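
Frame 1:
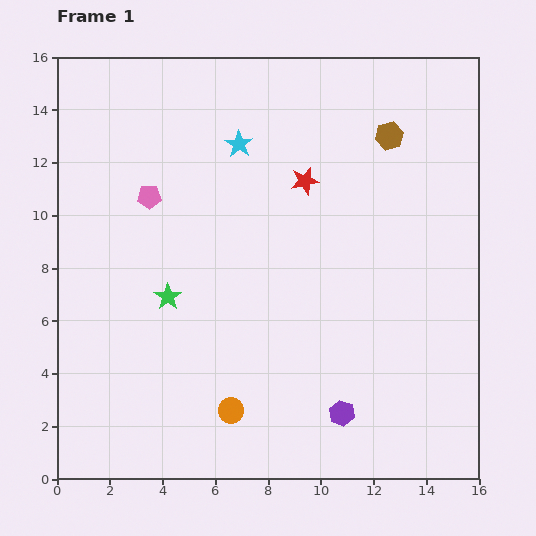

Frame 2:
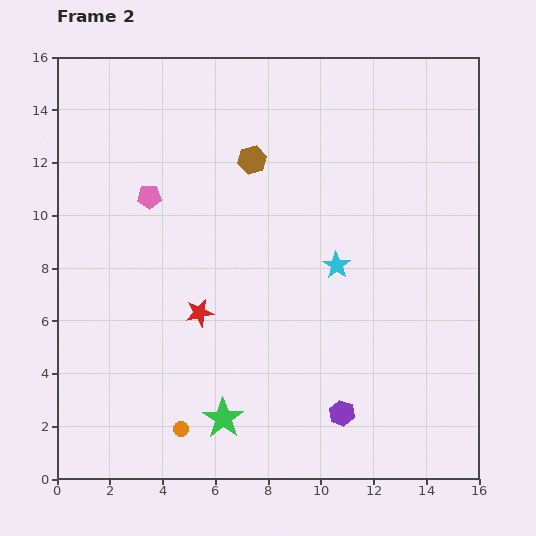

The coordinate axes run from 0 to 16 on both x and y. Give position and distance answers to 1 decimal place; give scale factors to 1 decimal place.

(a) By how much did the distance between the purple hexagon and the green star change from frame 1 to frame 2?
-3.4

Distance in frame 1: 7.9. Distance in frame 2: 4.5.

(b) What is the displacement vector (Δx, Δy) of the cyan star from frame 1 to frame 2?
(3.7, -4.6)

The cyan star was at (6.9, 12.7) in frame 1 and (10.6, 8.1) in frame 2.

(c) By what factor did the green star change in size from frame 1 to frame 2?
1.5×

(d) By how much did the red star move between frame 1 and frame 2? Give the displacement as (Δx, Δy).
(-4.0, -5.0)

The red star was at (9.4, 11.3) in frame 1 and (5.4, 6.3) in frame 2.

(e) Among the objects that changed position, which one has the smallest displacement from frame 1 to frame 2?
the orange circle

(moved 2.0)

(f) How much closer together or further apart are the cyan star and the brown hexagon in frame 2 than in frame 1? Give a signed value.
-0.6

Distance in frame 1: 5.7. Distance in frame 2: 5.1.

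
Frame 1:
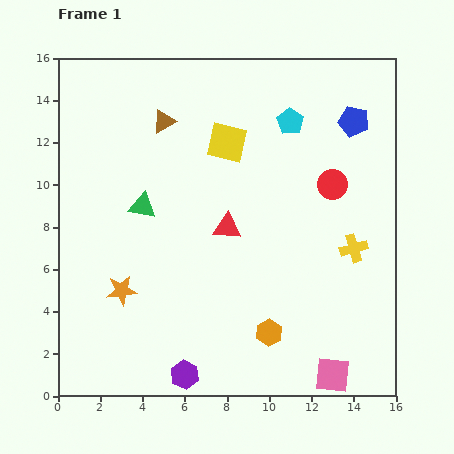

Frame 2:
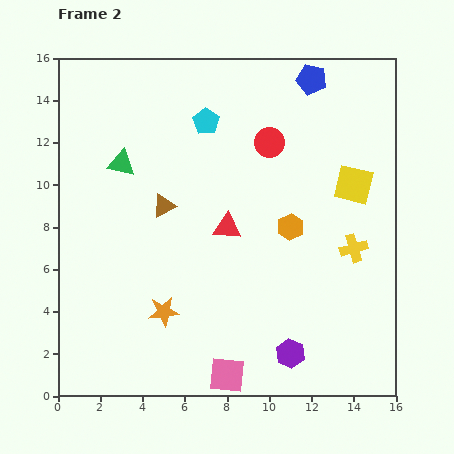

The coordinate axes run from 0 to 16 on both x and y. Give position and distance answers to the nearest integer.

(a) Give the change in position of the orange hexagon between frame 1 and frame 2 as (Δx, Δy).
(1, 5)

The orange hexagon was at (10, 3) in frame 1 and (11, 8) in frame 2.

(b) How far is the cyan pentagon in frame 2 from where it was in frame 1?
4

The cyan pentagon moved from (11, 13) to (7, 13), a distance of √(4² + 0²) ≈ 4.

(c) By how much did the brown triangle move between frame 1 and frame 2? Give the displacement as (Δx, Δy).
(0, -4)

The brown triangle was at (5, 13) in frame 1 and (5, 9) in frame 2.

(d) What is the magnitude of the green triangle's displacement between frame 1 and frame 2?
2

The green triangle moved from (4, 9) to (3, 11), a distance of √(1² + 2²) ≈ 2.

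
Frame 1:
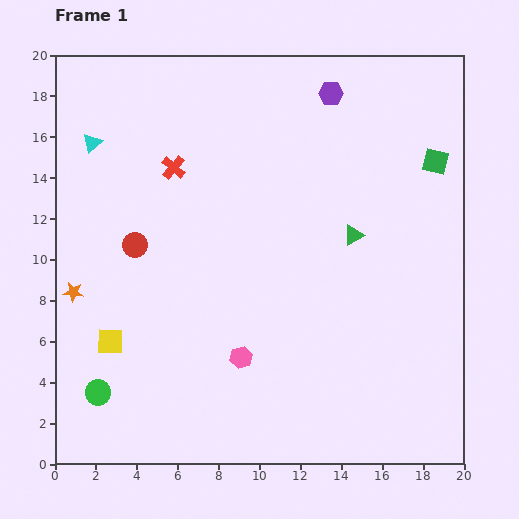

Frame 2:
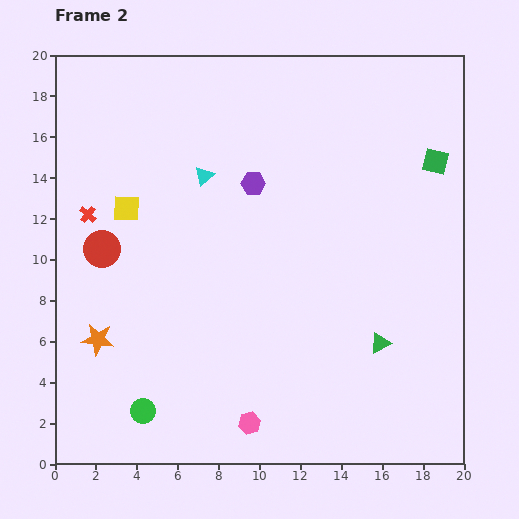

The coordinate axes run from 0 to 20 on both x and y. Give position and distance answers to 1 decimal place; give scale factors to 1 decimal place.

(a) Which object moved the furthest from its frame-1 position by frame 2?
the yellow square

(moved 6.5; next 5.8)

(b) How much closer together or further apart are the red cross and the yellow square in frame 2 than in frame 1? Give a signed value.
-7.1

Distance in frame 1: 9.0. Distance in frame 2: 1.9.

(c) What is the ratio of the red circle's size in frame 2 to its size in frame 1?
1.5×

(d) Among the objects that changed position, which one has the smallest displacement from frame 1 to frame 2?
the red circle

(moved 1.6)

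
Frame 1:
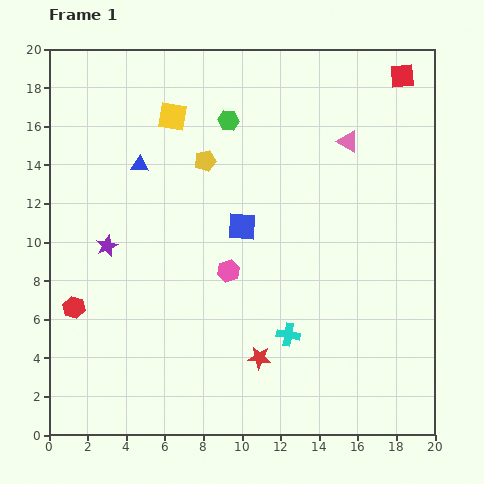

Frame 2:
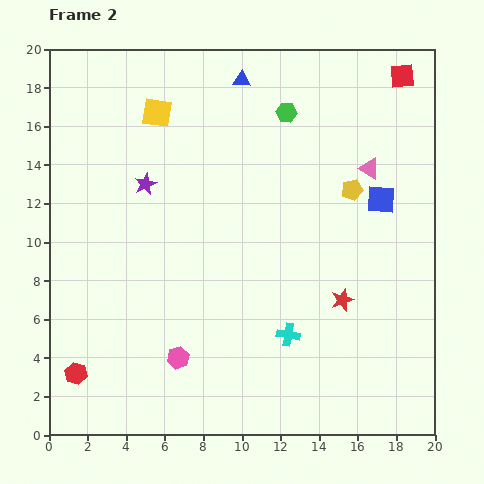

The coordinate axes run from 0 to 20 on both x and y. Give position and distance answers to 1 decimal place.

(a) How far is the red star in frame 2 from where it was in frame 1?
5.2

The red star moved from (10.9, 4.0) to (15.2, 7.0), a distance of √(4.3² + 3.0²) ≈ 5.2.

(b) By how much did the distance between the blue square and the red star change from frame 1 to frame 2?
-1.3

Distance in frame 1: 6.9. Distance in frame 2: 5.6.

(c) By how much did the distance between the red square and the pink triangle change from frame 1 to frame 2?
+0.7

Distance in frame 1: 4.4. Distance in frame 2: 5.1.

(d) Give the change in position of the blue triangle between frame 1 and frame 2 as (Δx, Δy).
(5.3, 4.4)

The blue triangle was at (4.7, 14.0) in frame 1 and (10.0, 18.4) in frame 2.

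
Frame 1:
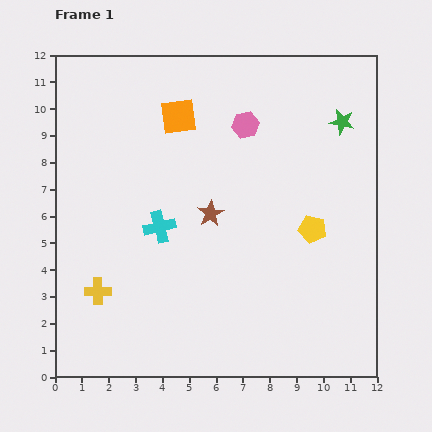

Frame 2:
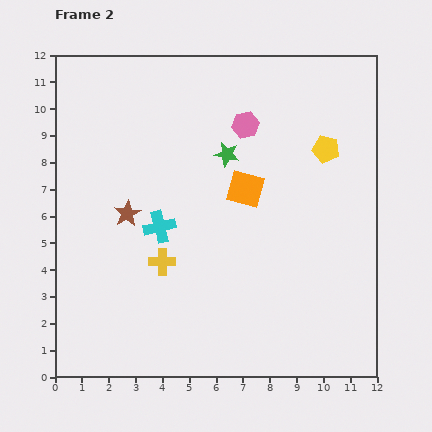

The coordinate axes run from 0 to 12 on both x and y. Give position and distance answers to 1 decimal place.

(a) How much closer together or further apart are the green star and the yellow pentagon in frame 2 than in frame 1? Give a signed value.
-0.4

Distance in frame 1: 4.1. Distance in frame 2: 3.7.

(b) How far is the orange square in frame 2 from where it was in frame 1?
3.7

The orange square moved from (4.6, 9.7) to (7.1, 7.0), a distance of √(2.5² + 2.7²) ≈ 3.7.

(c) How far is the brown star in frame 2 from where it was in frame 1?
3.1

The brown star moved from (5.8, 6.1) to (2.7, 6.1), a distance of √(3.1² + 0.0²) ≈ 3.1.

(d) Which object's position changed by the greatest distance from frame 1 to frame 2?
the green star

(moved 4.5; next 3.7)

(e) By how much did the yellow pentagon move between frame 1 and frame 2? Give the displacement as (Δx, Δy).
(0.5, 3.0)

The yellow pentagon was at (9.6, 5.5) in frame 1 and (10.1, 8.5) in frame 2.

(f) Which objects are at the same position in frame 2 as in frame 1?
the cyan cross, the pink hexagon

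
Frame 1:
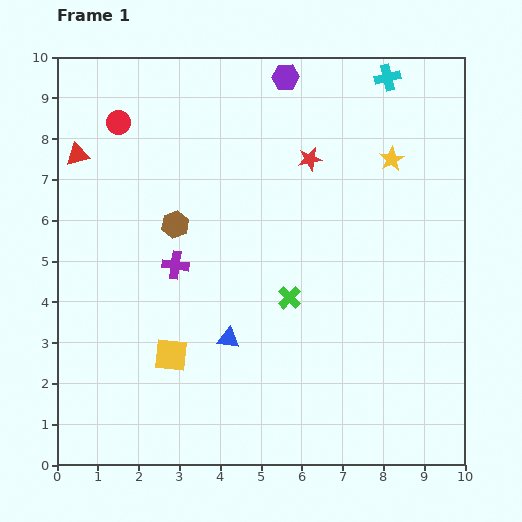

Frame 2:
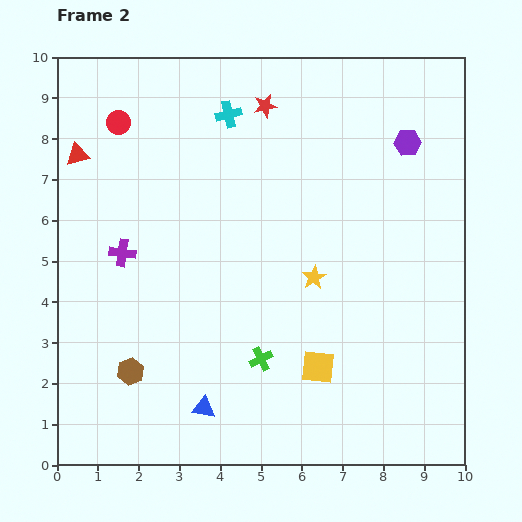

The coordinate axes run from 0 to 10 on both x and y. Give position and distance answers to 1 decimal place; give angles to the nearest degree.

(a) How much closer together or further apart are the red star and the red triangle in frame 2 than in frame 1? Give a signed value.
-0.9

Distance in frame 1: 5.7. Distance in frame 2: 4.8.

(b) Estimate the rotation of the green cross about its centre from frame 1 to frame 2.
19° clockwise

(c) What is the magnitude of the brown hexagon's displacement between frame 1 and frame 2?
3.8

The brown hexagon moved from (2.9, 5.9) to (1.8, 2.3), a distance of √(1.1² + 3.6²) ≈ 3.8.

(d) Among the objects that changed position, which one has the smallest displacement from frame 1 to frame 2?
the purple cross

(moved 1.3)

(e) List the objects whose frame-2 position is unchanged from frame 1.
the red triangle, the red circle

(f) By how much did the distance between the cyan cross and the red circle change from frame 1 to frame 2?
-4.0

Distance in frame 1: 6.7. Distance in frame 2: 2.7.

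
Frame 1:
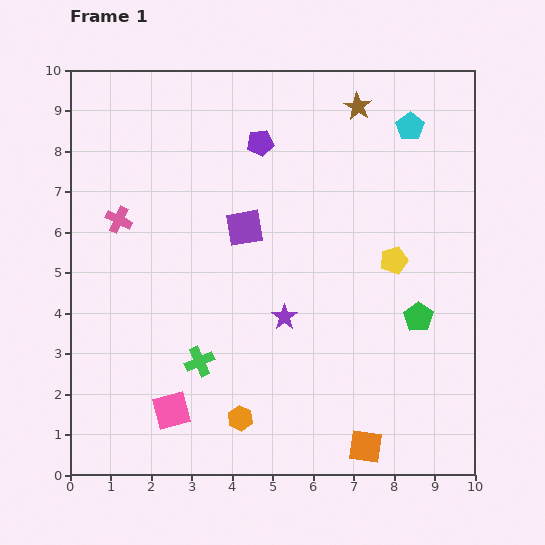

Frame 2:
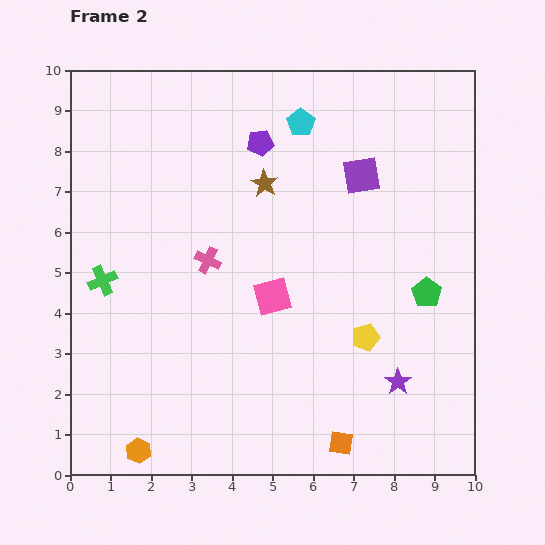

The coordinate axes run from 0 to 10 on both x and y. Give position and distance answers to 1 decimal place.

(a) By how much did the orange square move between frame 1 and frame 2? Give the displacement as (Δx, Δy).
(-0.6, 0.1)

The orange square was at (7.3, 0.7) in frame 1 and (6.7, 0.8) in frame 2.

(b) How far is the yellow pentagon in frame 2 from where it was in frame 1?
2.0

The yellow pentagon moved from (8.0, 5.3) to (7.3, 3.4), a distance of √(0.7² + 1.9²) ≈ 2.0.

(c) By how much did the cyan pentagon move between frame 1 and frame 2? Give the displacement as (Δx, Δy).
(-2.7, 0.1)

The cyan pentagon was at (8.4, 8.6) in frame 1 and (5.7, 8.7) in frame 2.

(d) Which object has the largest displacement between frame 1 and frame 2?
the pink square

(moved 3.8; next 3.2)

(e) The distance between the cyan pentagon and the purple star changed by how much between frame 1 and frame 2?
+1.2

Distance in frame 1: 5.6. Distance in frame 2: 6.8.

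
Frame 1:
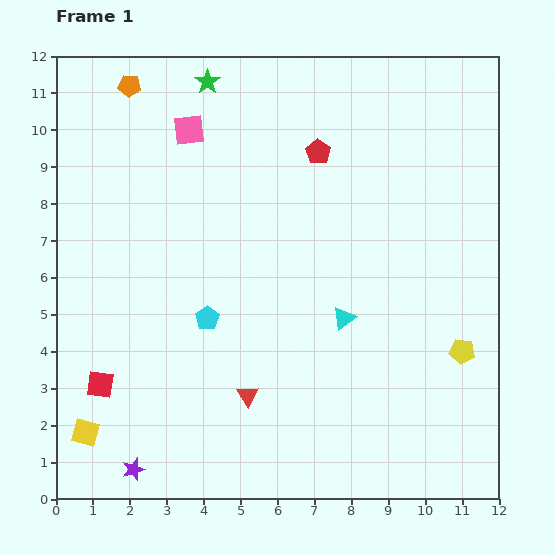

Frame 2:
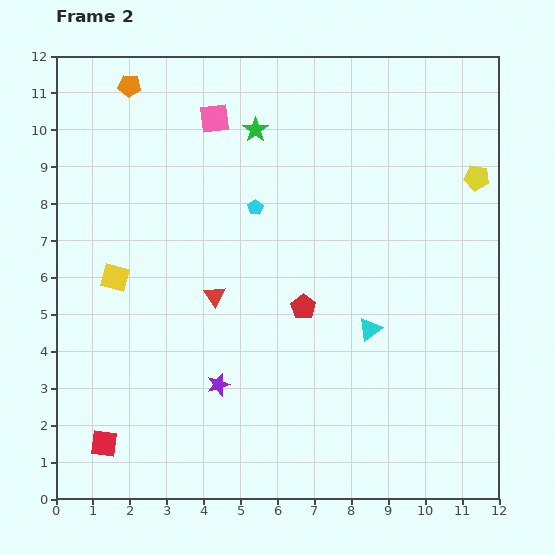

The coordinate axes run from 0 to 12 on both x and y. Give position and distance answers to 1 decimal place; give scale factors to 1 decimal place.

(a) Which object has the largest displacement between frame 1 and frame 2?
the yellow pentagon

(moved 4.7; next 4.3)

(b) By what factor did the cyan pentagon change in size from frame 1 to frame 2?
0.6×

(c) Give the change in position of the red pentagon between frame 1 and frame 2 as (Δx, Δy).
(-0.4, -4.2)

The red pentagon was at (7.1, 9.4) in frame 1 and (6.7, 5.2) in frame 2.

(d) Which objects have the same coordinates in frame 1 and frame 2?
the orange pentagon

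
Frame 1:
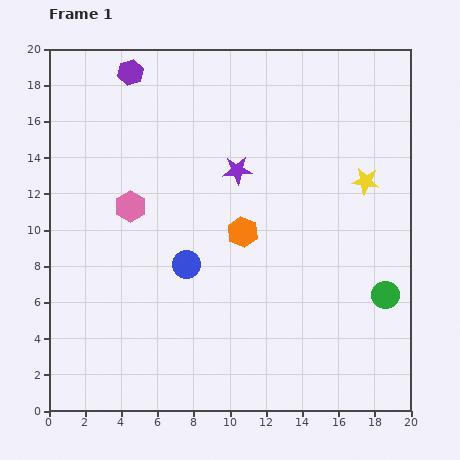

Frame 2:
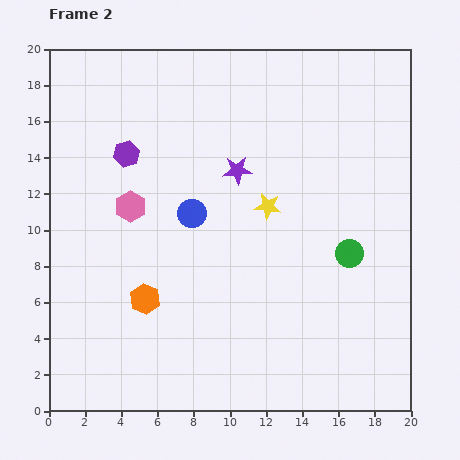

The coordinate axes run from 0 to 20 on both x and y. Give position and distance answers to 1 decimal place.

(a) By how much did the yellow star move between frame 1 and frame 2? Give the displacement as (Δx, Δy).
(-5.4, -1.4)

The yellow star was at (17.5, 12.7) in frame 1 and (12.1, 11.3) in frame 2.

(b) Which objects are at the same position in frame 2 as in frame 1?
the purple star, the pink hexagon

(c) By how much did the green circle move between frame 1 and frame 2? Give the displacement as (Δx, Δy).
(-2.0, 2.3)

The green circle was at (18.6, 6.4) in frame 1 and (16.6, 8.7) in frame 2.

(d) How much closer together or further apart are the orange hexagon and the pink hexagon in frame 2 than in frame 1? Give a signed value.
-1.2

Distance in frame 1: 6.4. Distance in frame 2: 5.2.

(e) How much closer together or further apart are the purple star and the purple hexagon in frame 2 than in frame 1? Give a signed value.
-1.8

Distance in frame 1: 8.0. Distance in frame 2: 6.2.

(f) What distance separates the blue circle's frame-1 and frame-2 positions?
2.8

The blue circle moved from (7.6, 8.1) to (7.9, 10.9), a distance of √(0.3² + 2.8²) ≈ 2.8.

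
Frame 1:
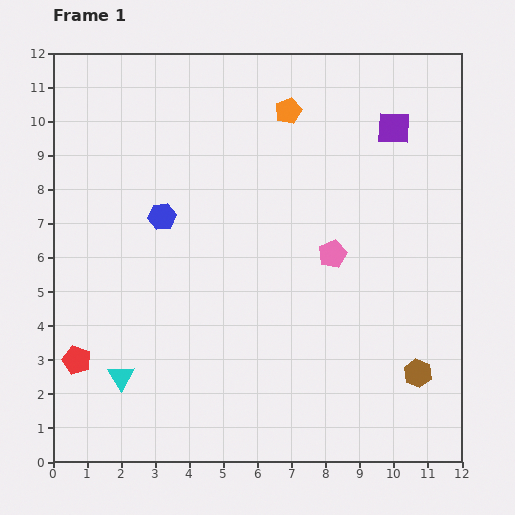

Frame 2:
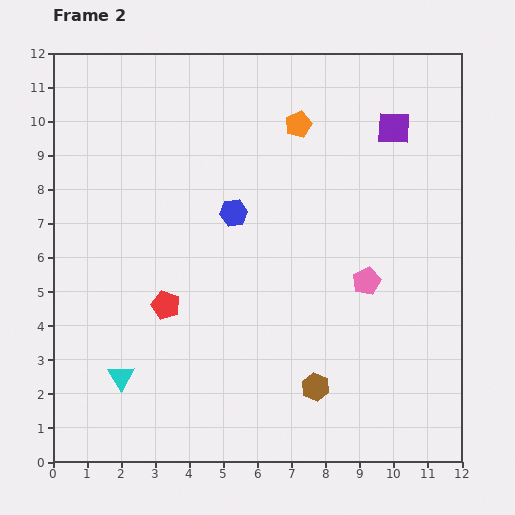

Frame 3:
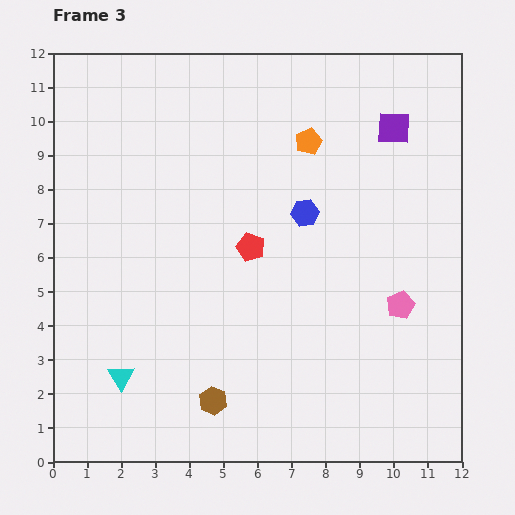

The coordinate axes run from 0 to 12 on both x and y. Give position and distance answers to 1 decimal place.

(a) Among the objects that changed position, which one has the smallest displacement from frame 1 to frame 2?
the orange pentagon

(moved 0.5)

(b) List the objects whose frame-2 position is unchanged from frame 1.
the purple square, the cyan triangle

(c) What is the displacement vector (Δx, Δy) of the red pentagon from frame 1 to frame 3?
(5.1, 3.3)

The red pentagon was at (0.7, 3.0) in frame 1 and (5.8, 6.3) in frame 3.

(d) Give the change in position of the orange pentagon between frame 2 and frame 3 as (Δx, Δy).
(0.3, -0.5)

The orange pentagon was at (7.2, 9.9) in frame 2 and (7.5, 9.4) in frame 3.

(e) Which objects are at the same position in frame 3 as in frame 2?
the purple square, the cyan triangle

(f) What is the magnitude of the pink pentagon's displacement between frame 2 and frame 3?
1.2

The pink pentagon moved from (9.2, 5.3) to (10.2, 4.6), a distance of √(1.0² + 0.7²) ≈ 1.2.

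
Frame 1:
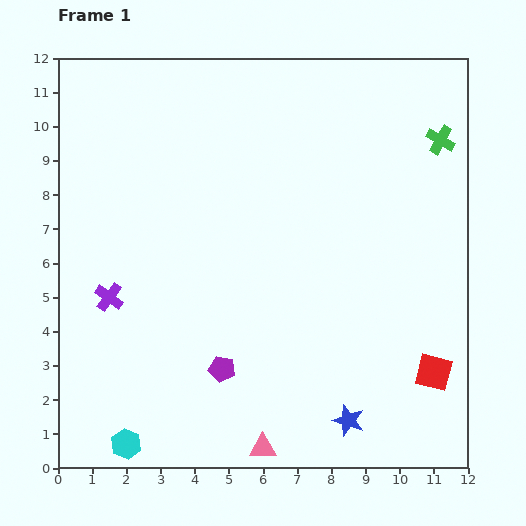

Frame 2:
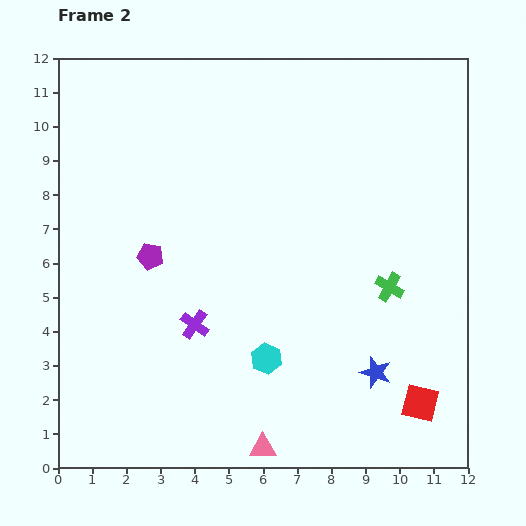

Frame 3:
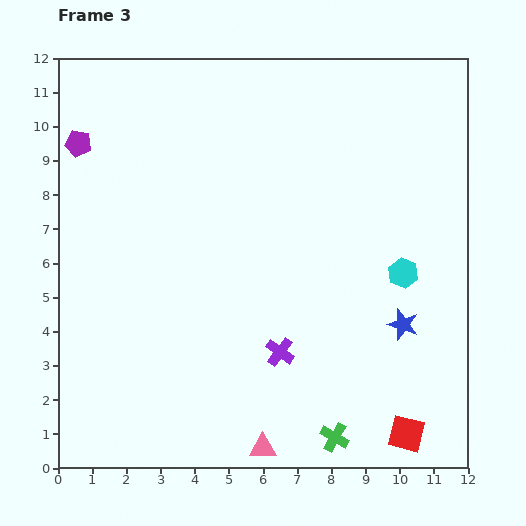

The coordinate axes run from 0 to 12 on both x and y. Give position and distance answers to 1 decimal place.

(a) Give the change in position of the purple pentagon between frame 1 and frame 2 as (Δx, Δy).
(-2.1, 3.3)

The purple pentagon was at (4.8, 2.9) in frame 1 and (2.7, 6.2) in frame 2.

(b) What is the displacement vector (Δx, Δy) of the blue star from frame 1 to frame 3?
(1.6, 2.8)

The blue star was at (8.5, 1.4) in frame 1 and (10.1, 4.2) in frame 3.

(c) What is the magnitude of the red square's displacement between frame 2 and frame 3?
1.0

The red square moved from (10.6, 1.9) to (10.2, 1.0), a distance of √(0.4² + 0.9²) ≈ 1.0.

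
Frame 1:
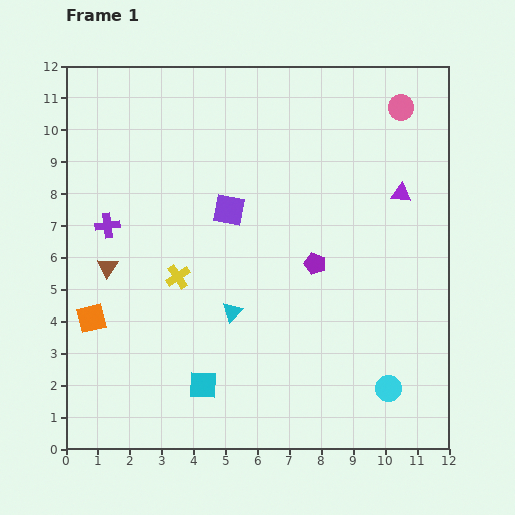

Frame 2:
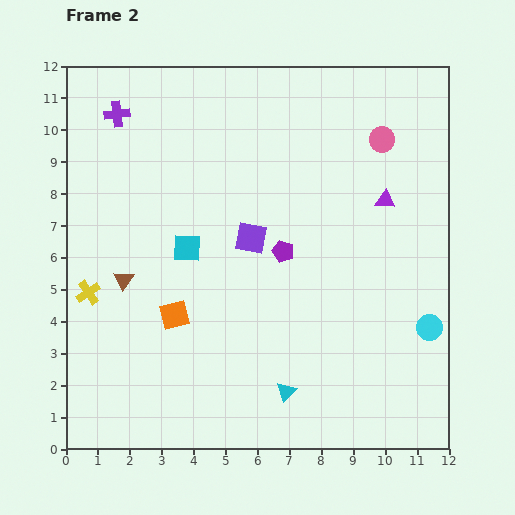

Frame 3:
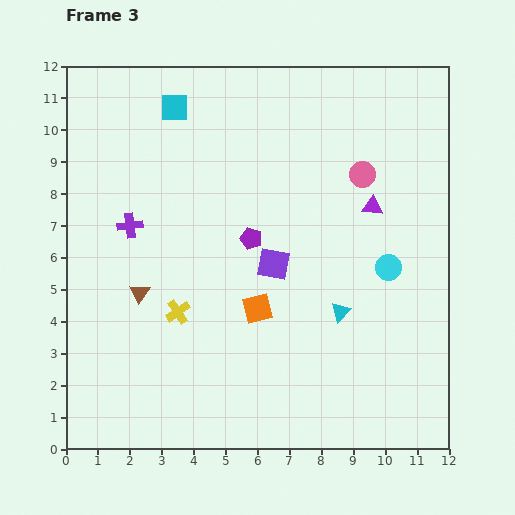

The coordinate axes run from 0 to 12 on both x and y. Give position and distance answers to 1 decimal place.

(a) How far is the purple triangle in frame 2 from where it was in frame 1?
0.5

The purple triangle moved from (10.5, 8.0) to (10.0, 7.8), a distance of √(0.5² + 0.2²) ≈ 0.5.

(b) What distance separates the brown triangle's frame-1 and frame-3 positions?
1.3

The brown triangle moved from (1.3, 5.7) to (2.3, 4.9), a distance of √(1.0² + 0.8²) ≈ 1.3.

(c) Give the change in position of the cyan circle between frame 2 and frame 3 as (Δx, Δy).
(-1.3, 1.9)

The cyan circle was at (11.4, 3.8) in frame 2 and (10.1, 5.7) in frame 3.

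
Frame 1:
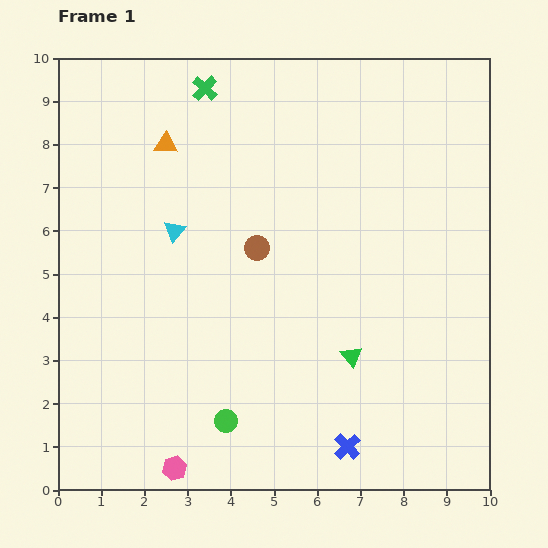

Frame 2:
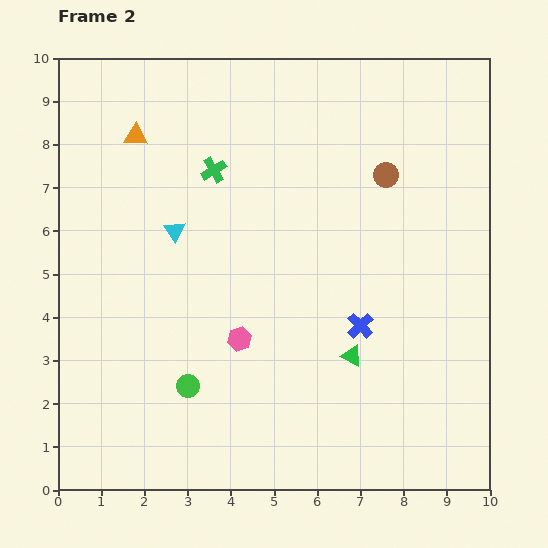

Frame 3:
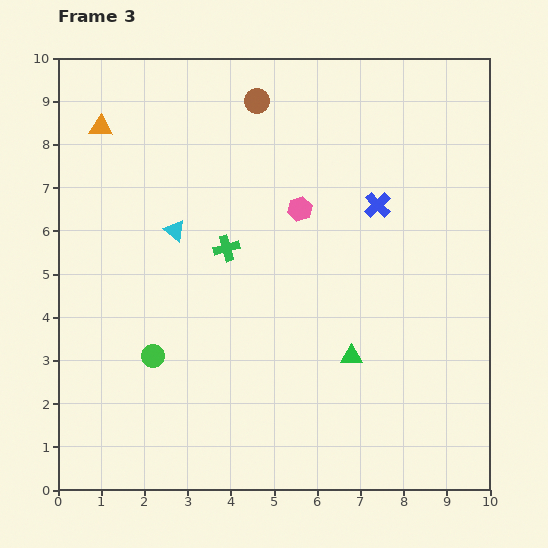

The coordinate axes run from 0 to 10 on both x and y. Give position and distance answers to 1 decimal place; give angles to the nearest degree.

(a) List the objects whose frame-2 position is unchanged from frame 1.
the cyan triangle, the green triangle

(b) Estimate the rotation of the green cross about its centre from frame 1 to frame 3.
32° clockwise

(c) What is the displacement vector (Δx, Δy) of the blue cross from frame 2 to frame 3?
(0.4, 2.8)

The blue cross was at (7.0, 3.8) in frame 2 and (7.4, 6.6) in frame 3.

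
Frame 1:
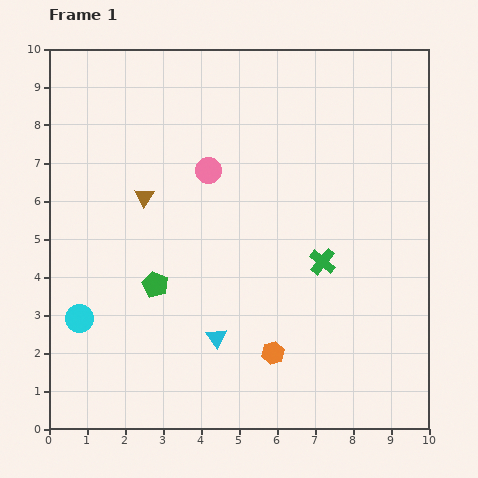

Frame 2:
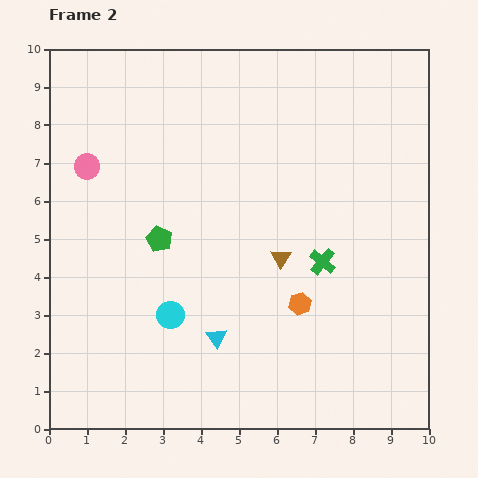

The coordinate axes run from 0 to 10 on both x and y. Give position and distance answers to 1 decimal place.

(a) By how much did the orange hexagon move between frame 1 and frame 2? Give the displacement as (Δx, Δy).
(0.7, 1.3)

The orange hexagon was at (5.9, 2.0) in frame 1 and (6.6, 3.3) in frame 2.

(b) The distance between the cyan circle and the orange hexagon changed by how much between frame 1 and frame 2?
-1.8

Distance in frame 1: 5.2. Distance in frame 2: 3.4.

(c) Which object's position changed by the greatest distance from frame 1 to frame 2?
the brown triangle

(moved 3.9; next 3.2)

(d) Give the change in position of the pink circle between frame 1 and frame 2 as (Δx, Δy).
(-3.2, 0.1)

The pink circle was at (4.2, 6.8) in frame 1 and (1.0, 6.9) in frame 2.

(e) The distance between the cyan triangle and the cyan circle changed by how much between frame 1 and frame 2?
-2.3

Distance in frame 1: 3.6. Distance in frame 2: 1.3.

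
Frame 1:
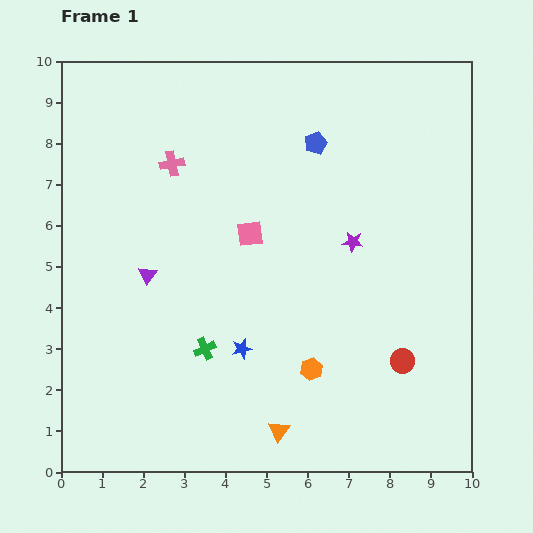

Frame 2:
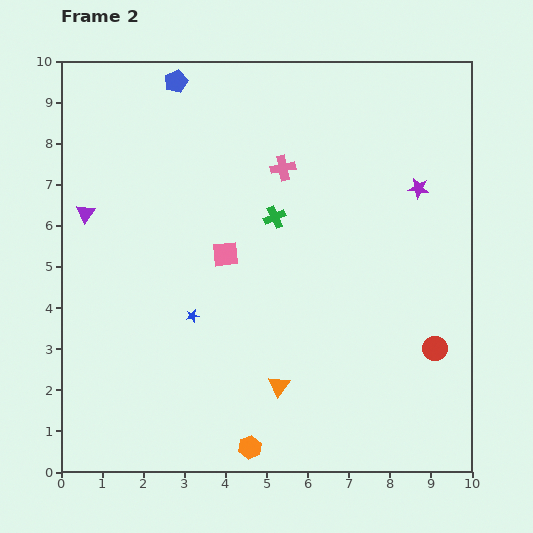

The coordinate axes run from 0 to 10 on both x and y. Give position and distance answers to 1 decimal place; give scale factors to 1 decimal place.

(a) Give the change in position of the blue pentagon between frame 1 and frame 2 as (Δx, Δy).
(-3.4, 1.5)

The blue pentagon was at (6.2, 8.0) in frame 1 and (2.8, 9.5) in frame 2.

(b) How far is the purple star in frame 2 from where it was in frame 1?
2.1

The purple star moved from (7.1, 5.6) to (8.7, 6.9), a distance of √(1.6² + 1.3²) ≈ 2.1.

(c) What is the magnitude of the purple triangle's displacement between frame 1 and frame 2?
2.1

The purple triangle moved from (2.1, 4.8) to (0.6, 6.3), a distance of √(1.5² + 1.5²) ≈ 2.1.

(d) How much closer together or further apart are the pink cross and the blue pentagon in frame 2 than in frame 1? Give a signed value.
-0.2

Distance in frame 1: 3.5. Distance in frame 2: 3.3.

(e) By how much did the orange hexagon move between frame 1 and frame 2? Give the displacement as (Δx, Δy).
(-1.5, -1.9)

The orange hexagon was at (6.1, 2.5) in frame 1 and (4.6, 0.6) in frame 2.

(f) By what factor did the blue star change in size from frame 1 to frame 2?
0.6×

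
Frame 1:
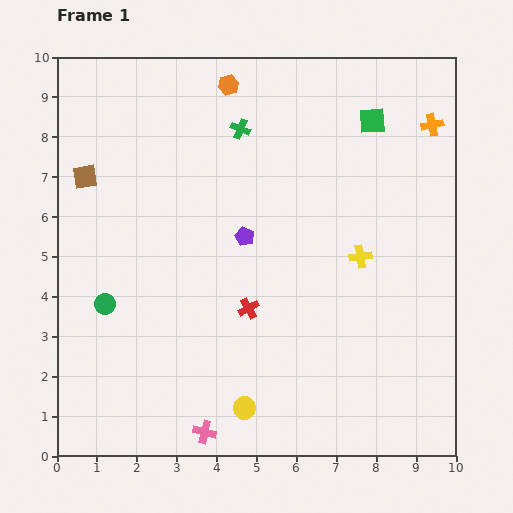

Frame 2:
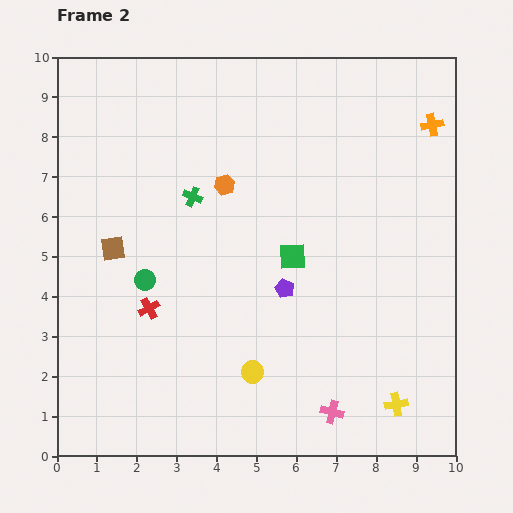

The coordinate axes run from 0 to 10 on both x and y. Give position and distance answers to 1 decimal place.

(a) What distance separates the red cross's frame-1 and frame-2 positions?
2.5

The red cross moved from (4.8, 3.7) to (2.3, 3.7), a distance of √(2.5² + 0.0²) ≈ 2.5.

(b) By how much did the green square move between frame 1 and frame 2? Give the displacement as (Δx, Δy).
(-2.0, -3.4)

The green square was at (7.9, 8.4) in frame 1 and (5.9, 5.0) in frame 2.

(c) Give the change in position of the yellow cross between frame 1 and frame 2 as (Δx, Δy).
(0.9, -3.7)

The yellow cross was at (7.6, 5.0) in frame 1 and (8.5, 1.3) in frame 2.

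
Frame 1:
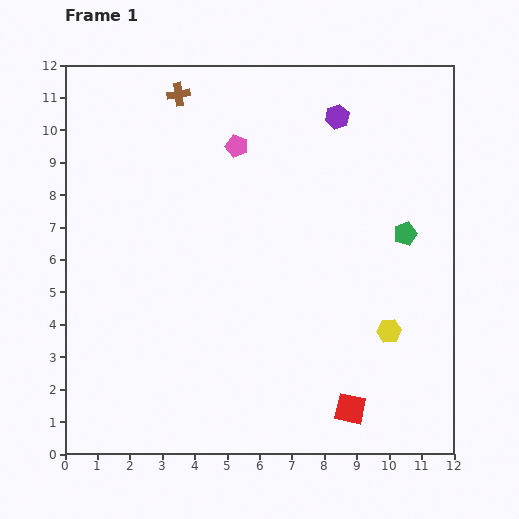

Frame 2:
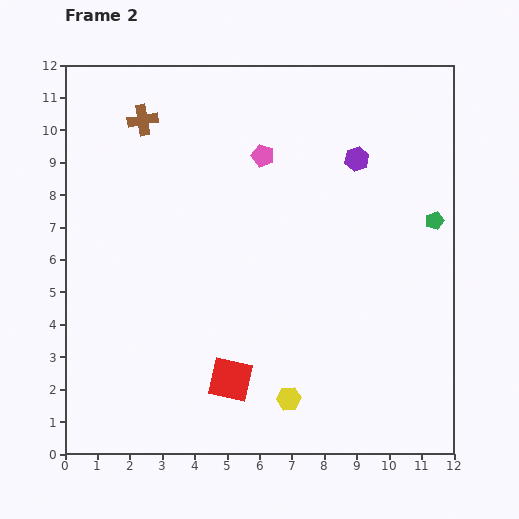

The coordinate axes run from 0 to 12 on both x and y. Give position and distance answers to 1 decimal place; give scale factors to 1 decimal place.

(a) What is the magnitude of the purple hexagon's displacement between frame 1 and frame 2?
1.4

The purple hexagon moved from (8.4, 10.4) to (9.0, 9.1), a distance of √(0.6² + 1.3²) ≈ 1.4.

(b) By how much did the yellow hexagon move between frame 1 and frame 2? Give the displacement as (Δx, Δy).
(-3.1, -2.1)

The yellow hexagon was at (10.0, 3.8) in frame 1 and (6.9, 1.7) in frame 2.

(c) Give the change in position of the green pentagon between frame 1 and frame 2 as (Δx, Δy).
(0.9, 0.4)

The green pentagon was at (10.5, 6.8) in frame 1 and (11.4, 7.2) in frame 2.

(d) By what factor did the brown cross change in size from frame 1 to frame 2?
1.3×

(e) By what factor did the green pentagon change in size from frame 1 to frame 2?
0.8×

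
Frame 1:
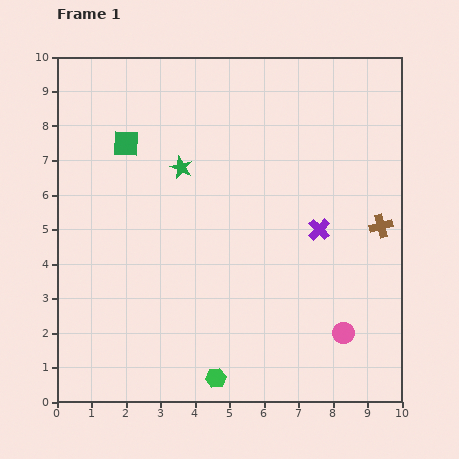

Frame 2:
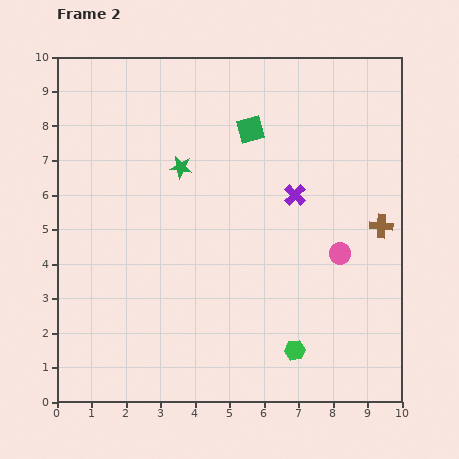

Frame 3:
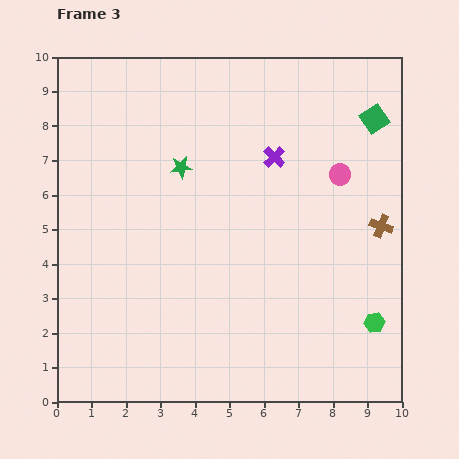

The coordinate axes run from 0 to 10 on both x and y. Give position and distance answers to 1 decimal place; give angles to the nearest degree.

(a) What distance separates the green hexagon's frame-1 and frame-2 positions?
2.4

The green hexagon moved from (4.6, 0.7) to (6.9, 1.5), a distance of √(2.3² + 0.8²) ≈ 2.4.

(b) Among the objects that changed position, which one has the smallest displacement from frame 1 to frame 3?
the purple cross

(moved 2.5)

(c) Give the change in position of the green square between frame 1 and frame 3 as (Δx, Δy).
(7.2, 0.7)

The green square was at (2.0, 7.5) in frame 1 and (9.2, 8.2) in frame 3.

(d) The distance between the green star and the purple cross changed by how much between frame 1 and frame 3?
-1.7

Distance in frame 1: 4.4. Distance in frame 3: 2.7.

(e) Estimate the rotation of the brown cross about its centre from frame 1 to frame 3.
35° clockwise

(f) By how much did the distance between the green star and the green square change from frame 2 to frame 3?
+3.5

Distance in frame 2: 2.3. Distance in frame 3: 5.8.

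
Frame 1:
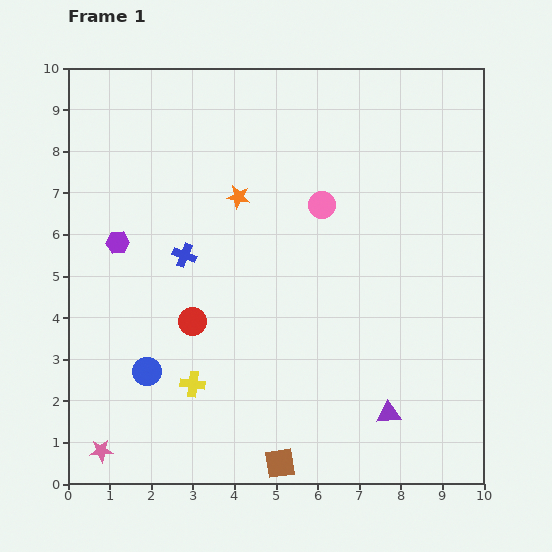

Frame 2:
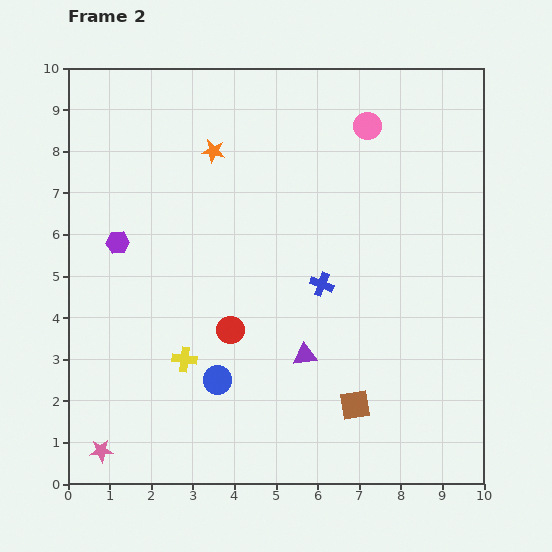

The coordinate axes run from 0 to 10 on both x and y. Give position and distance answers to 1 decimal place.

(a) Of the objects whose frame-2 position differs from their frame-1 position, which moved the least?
the yellow cross

(moved 0.6)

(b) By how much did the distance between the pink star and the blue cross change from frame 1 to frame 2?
+1.5

Distance in frame 1: 5.1. Distance in frame 2: 6.6.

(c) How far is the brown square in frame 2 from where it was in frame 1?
2.3

The brown square moved from (5.1, 0.5) to (6.9, 1.9), a distance of √(1.8² + 1.4²) ≈ 2.3.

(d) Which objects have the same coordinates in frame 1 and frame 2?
the pink star, the purple hexagon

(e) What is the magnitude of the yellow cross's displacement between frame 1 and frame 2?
0.6

The yellow cross moved from (3.0, 2.4) to (2.8, 3.0), a distance of √(0.2² + 0.6²) ≈ 0.6.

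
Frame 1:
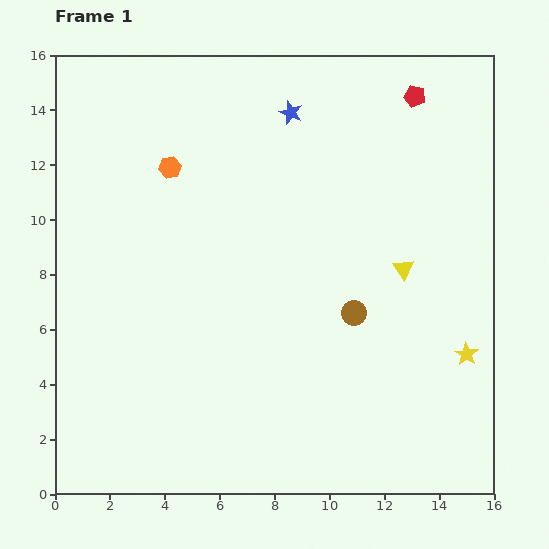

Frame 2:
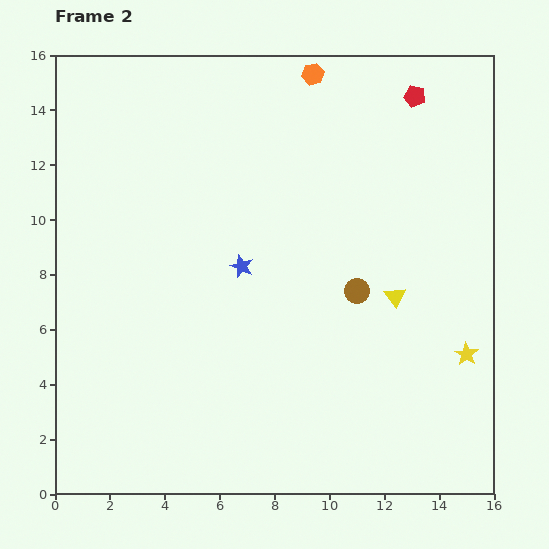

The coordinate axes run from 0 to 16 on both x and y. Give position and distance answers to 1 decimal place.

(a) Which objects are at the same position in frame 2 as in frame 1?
the red pentagon, the yellow star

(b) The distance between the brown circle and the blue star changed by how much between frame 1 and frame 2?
-3.4

Distance in frame 1: 7.7. Distance in frame 2: 4.3.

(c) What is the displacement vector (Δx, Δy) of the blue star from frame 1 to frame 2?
(-1.8, -5.6)

The blue star was at (8.6, 13.9) in frame 1 and (6.8, 8.3) in frame 2.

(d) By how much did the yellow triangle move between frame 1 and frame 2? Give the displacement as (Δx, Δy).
(-0.3, -1.0)

The yellow triangle was at (12.7, 8.2) in frame 1 and (12.4, 7.2) in frame 2.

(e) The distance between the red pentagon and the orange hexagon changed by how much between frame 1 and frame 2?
-5.5

Distance in frame 1: 9.3. Distance in frame 2: 3.8.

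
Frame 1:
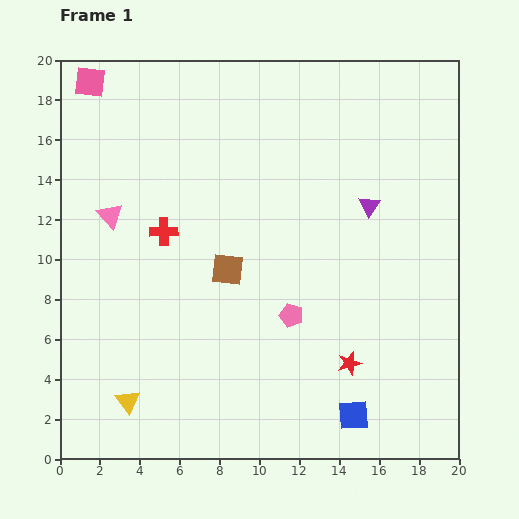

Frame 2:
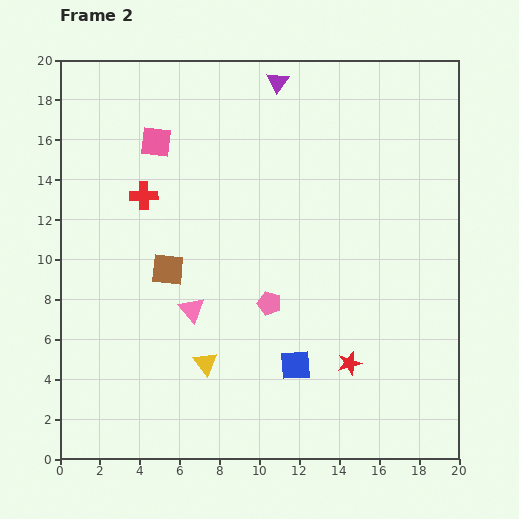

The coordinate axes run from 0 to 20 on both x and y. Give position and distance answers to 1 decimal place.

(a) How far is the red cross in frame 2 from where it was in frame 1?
2.1

The red cross moved from (5.2, 11.4) to (4.2, 13.2), a distance of √(1.0² + 1.8²) ≈ 2.1.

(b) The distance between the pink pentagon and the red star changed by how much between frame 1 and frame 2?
+1.2

Distance in frame 1: 3.8. Distance in frame 2: 5.0.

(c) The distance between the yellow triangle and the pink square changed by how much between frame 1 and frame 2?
-4.7

Distance in frame 1: 16.1. Distance in frame 2: 11.4.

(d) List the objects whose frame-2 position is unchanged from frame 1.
the red star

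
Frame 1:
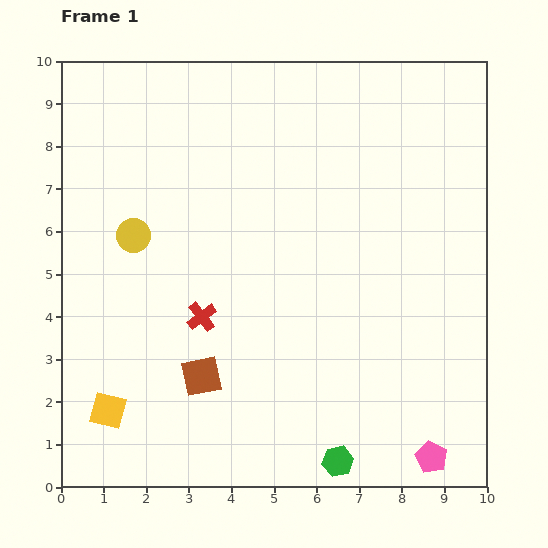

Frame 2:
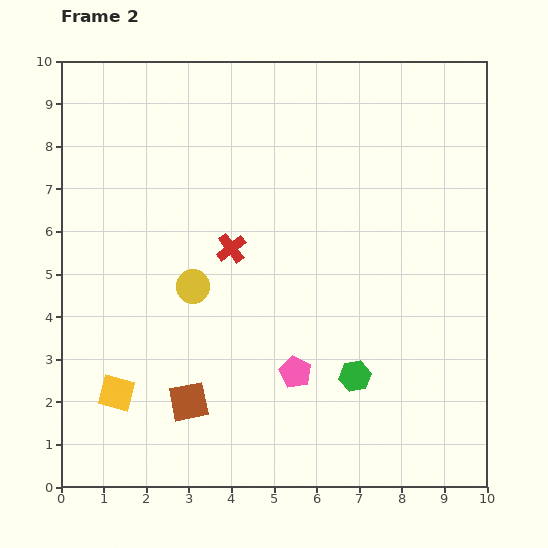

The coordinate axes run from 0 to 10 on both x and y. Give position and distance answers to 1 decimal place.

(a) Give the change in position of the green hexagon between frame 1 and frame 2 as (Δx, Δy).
(0.4, 2.0)

The green hexagon was at (6.5, 0.6) in frame 1 and (6.9, 2.6) in frame 2.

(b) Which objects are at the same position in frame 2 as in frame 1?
none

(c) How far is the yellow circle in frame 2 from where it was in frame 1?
1.8

The yellow circle moved from (1.7, 5.9) to (3.1, 4.7), a distance of √(1.4² + 1.2²) ≈ 1.8.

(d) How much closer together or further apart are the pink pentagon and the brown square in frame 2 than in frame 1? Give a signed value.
-3.1

Distance in frame 1: 5.7. Distance in frame 2: 2.6.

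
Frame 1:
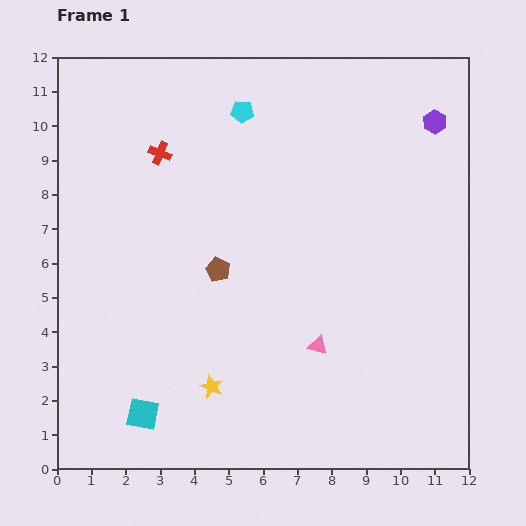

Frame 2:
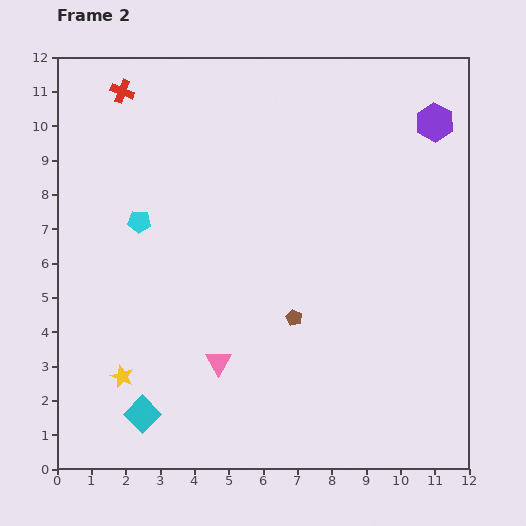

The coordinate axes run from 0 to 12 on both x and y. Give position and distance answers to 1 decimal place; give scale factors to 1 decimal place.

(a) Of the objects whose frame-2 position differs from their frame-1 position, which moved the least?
the red cross

(moved 2.1)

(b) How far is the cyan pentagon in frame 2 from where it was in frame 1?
4.4

The cyan pentagon moved from (5.4, 10.4) to (2.4, 7.2), a distance of √(3.0² + 3.2²) ≈ 4.4.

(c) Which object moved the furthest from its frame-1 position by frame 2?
the cyan pentagon

(moved 4.4; next 2.9)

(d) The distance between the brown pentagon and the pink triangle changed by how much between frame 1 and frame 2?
-1.0

Distance in frame 1: 3.6. Distance in frame 2: 2.6.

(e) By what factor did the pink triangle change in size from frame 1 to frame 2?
1.3×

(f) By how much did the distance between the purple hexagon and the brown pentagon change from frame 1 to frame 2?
-0.6

Distance in frame 1: 7.6. Distance in frame 2: 7.0.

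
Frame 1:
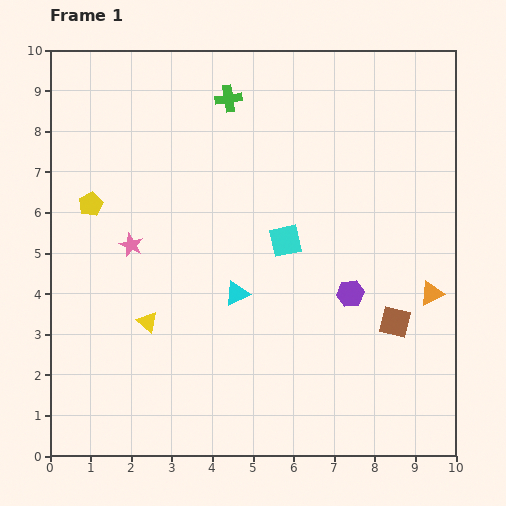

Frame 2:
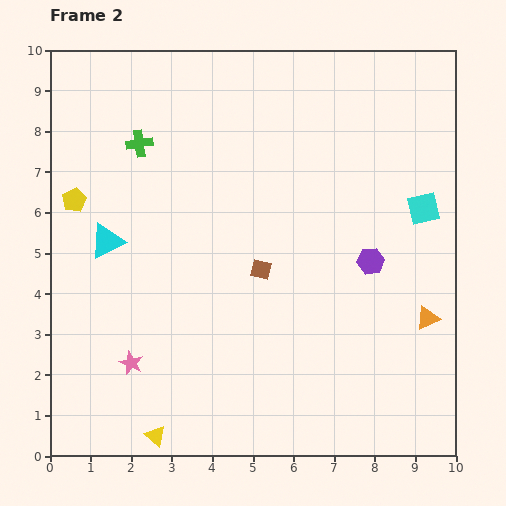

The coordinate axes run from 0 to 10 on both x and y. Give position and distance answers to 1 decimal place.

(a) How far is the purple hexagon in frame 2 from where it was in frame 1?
0.9

The purple hexagon moved from (7.4, 4.0) to (7.9, 4.8), a distance of √(0.5² + 0.8²) ≈ 0.9.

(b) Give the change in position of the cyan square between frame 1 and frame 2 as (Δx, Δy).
(3.4, 0.8)

The cyan square was at (5.8, 5.3) in frame 1 and (9.2, 6.1) in frame 2.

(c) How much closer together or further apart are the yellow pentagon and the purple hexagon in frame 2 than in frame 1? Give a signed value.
+0.7

Distance in frame 1: 6.8. Distance in frame 2: 7.5.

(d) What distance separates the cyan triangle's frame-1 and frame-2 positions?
3.5

The cyan triangle moved from (4.6, 4.0) to (1.4, 5.3), a distance of √(3.2² + 1.3²) ≈ 3.5.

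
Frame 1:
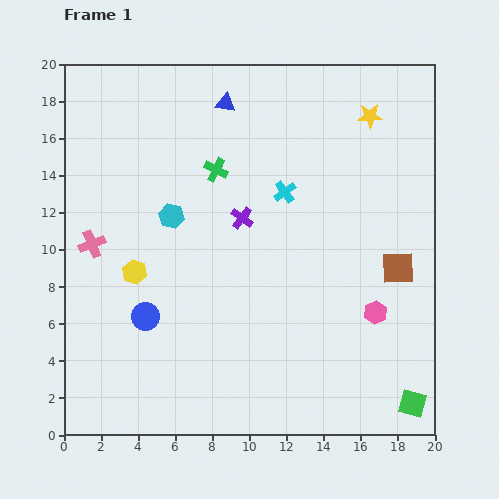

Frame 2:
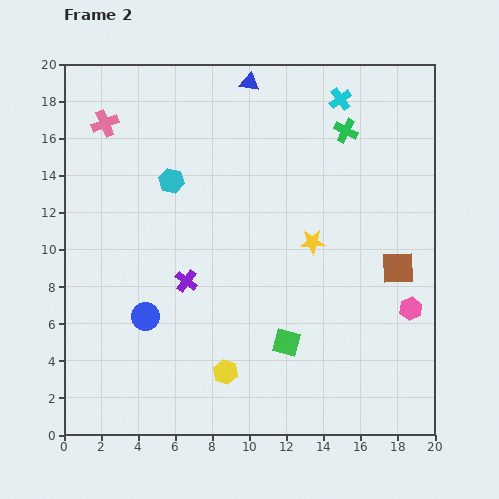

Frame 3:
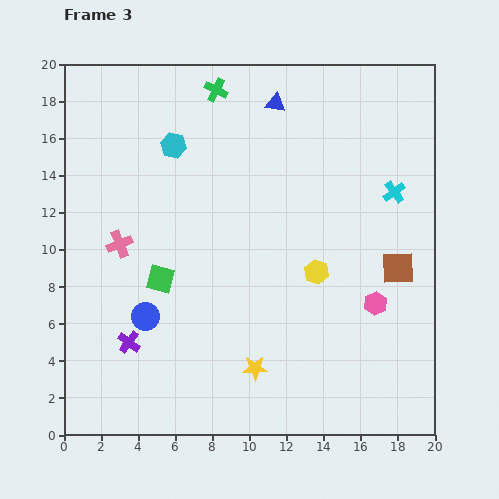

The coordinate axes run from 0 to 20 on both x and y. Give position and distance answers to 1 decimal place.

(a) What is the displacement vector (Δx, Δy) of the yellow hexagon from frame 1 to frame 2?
(4.9, -5.4)

The yellow hexagon was at (3.8, 8.8) in frame 1 and (8.7, 3.4) in frame 2.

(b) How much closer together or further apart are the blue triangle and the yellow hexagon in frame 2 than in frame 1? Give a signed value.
+5.4

Distance in frame 1: 10.3. Distance in frame 2: 15.7.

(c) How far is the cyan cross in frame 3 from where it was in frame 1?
5.9

The cyan cross moved from (11.9, 13.1) to (17.8, 13.1), a distance of √(5.9² + 0.0²) ≈ 5.9.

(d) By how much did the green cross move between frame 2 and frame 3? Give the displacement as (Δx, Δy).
(-7.0, 2.2)

The green cross was at (15.2, 16.4) in frame 2 and (8.2, 18.6) in frame 3.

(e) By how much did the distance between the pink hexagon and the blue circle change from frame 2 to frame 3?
-1.9

Distance in frame 2: 14.3. Distance in frame 3: 12.4.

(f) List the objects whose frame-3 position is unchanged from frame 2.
the blue circle, the brown square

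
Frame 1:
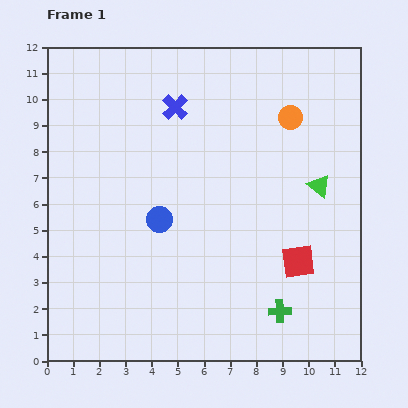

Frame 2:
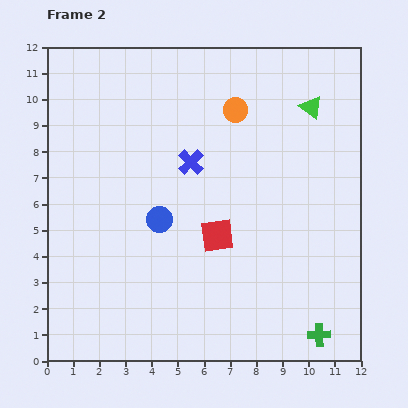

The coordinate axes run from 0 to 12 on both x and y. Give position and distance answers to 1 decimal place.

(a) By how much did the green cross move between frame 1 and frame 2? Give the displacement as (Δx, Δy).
(1.5, -0.9)

The green cross was at (8.9, 1.9) in frame 1 and (10.4, 1.0) in frame 2.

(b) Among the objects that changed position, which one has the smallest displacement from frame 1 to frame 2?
the green cross

(moved 1.7)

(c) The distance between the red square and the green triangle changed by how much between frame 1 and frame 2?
+3.1

Distance in frame 1: 3.0. Distance in frame 2: 6.1.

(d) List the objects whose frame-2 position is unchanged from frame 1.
the blue circle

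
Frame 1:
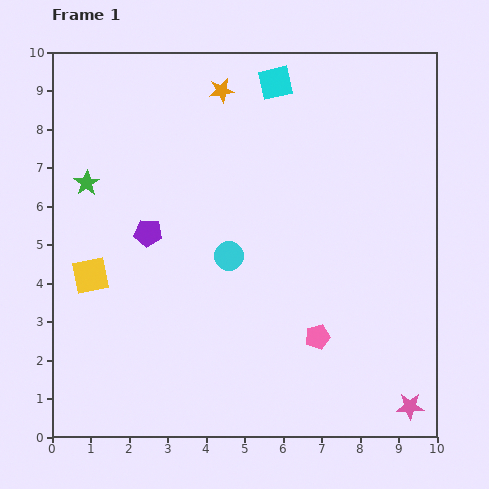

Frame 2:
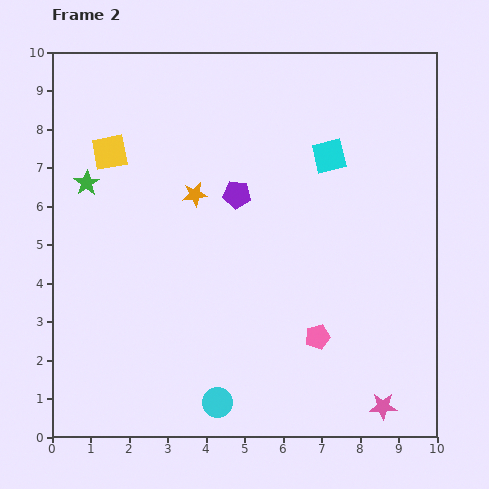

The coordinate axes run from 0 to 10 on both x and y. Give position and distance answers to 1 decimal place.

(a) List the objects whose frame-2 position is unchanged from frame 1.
the green star, the pink pentagon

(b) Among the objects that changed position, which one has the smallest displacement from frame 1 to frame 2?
the pink star

(moved 0.7)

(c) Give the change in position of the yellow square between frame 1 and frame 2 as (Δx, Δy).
(0.5, 3.2)

The yellow square was at (1.0, 4.2) in frame 1 and (1.5, 7.4) in frame 2.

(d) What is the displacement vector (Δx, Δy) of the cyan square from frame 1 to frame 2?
(1.4, -1.9)

The cyan square was at (5.8, 9.2) in frame 1 and (7.2, 7.3) in frame 2.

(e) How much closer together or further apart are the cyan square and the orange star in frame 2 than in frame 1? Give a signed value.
+2.2

Distance in frame 1: 1.4. Distance in frame 2: 3.6.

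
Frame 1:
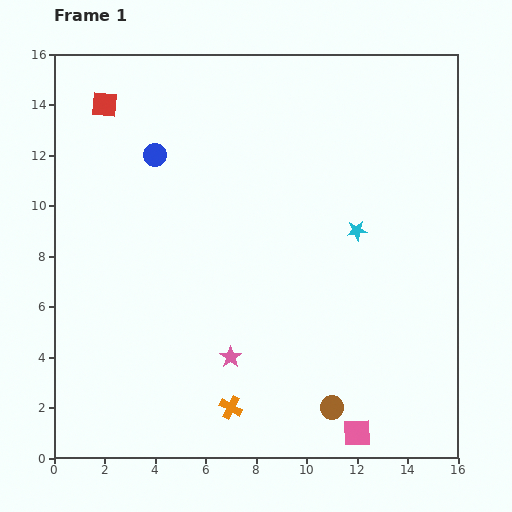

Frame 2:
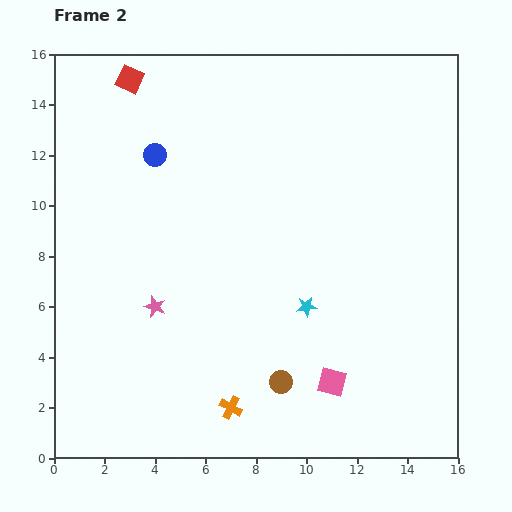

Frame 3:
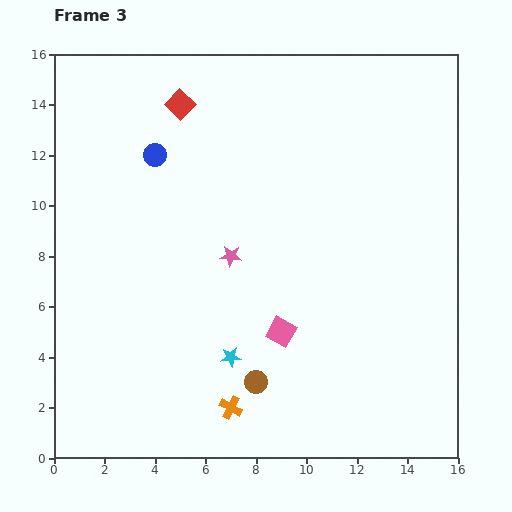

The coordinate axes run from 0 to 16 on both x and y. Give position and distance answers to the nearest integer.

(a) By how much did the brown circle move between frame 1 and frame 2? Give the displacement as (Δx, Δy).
(-2, 1)

The brown circle was at (11, 2) in frame 1 and (9, 3) in frame 2.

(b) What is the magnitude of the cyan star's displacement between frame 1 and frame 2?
4

The cyan star moved from (12, 9) to (10, 6), a distance of √(2² + 3²) ≈ 4.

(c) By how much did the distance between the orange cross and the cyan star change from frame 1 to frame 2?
-4

Distance in frame 1: 9. Distance in frame 2: 5.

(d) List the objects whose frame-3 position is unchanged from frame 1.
the blue circle, the orange cross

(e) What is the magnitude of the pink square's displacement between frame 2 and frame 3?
3

The pink square moved from (11, 3) to (9, 5), a distance of √(2² + 2²) ≈ 3.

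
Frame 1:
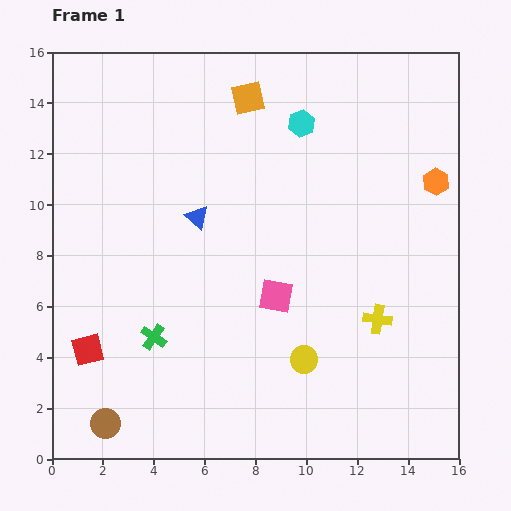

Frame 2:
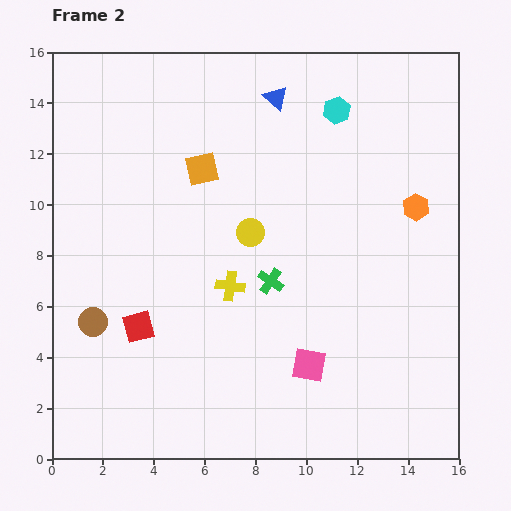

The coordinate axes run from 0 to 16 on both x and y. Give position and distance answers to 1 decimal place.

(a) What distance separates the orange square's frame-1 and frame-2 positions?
3.3

The orange square moved from (7.7, 14.2) to (5.9, 11.4), a distance of √(1.8² + 2.8²) ≈ 3.3.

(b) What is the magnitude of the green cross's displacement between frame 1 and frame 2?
5.1

The green cross moved from (4.0, 4.8) to (8.6, 7.0), a distance of √(4.6² + 2.2²) ≈ 5.1.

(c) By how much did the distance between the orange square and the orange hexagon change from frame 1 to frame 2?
+0.4

Distance in frame 1: 8.1. Distance in frame 2: 8.5.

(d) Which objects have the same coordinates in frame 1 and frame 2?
none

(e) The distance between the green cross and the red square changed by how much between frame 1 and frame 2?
+2.9

Distance in frame 1: 2.6. Distance in frame 2: 5.5.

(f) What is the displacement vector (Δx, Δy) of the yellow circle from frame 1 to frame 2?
(-2.1, 5.0)

The yellow circle was at (9.9, 3.9) in frame 1 and (7.8, 8.9) in frame 2.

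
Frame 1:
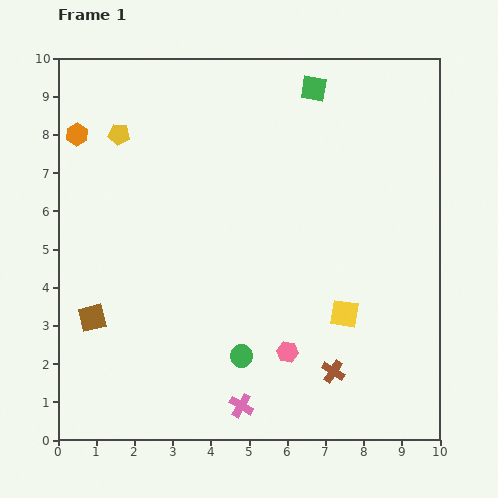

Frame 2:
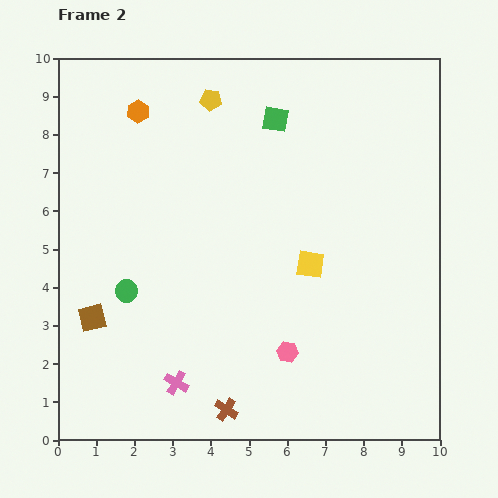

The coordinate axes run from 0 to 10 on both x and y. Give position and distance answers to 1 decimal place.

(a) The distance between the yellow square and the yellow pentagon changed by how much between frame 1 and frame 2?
-2.5

Distance in frame 1: 7.5. Distance in frame 2: 5.0.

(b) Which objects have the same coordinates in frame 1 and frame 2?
the brown square, the pink hexagon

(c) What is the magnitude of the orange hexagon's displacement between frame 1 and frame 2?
1.7

The orange hexagon moved from (0.5, 8.0) to (2.1, 8.6), a distance of √(1.6² + 0.6²) ≈ 1.7.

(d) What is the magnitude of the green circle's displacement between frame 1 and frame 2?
3.4

The green circle moved from (4.8, 2.2) to (1.8, 3.9), a distance of √(3.0² + 1.7²) ≈ 3.4.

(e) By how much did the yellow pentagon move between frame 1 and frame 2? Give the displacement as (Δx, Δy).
(2.4, 0.9)

The yellow pentagon was at (1.6, 8.0) in frame 1 and (4.0, 8.9) in frame 2.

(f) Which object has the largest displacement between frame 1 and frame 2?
the green circle

(moved 3.4; next 3.0)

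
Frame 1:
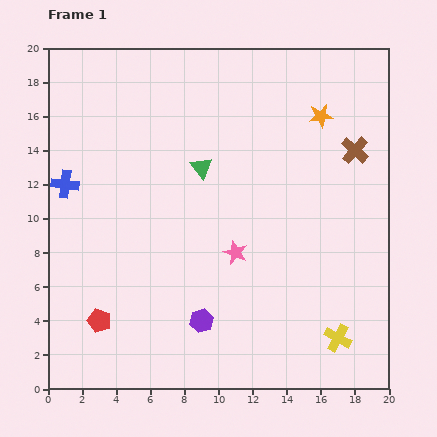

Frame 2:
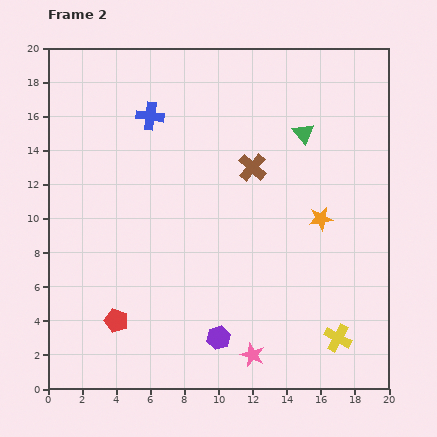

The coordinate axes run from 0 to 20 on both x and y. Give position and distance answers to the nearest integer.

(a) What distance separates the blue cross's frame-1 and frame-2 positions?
6

The blue cross moved from (1, 12) to (6, 16), a distance of √(5² + 4²) ≈ 6.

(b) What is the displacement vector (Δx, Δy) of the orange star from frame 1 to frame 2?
(0, -6)

The orange star was at (16, 16) in frame 1 and (16, 10) in frame 2.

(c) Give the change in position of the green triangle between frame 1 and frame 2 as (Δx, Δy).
(6, 2)

The green triangle was at (9, 13) in frame 1 and (15, 15) in frame 2.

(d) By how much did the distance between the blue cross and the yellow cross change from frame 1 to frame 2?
-1

Distance in frame 1: 18. Distance in frame 2: 17.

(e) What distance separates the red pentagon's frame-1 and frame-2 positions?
1

The red pentagon moved from (3, 4) to (4, 4), a distance of √(1² + 0²) ≈ 1.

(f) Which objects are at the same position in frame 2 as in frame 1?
the yellow cross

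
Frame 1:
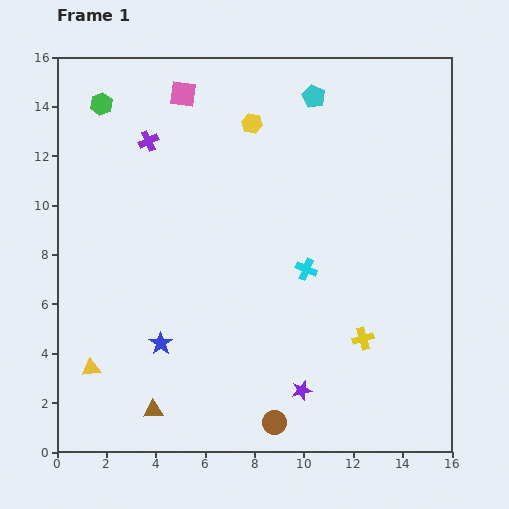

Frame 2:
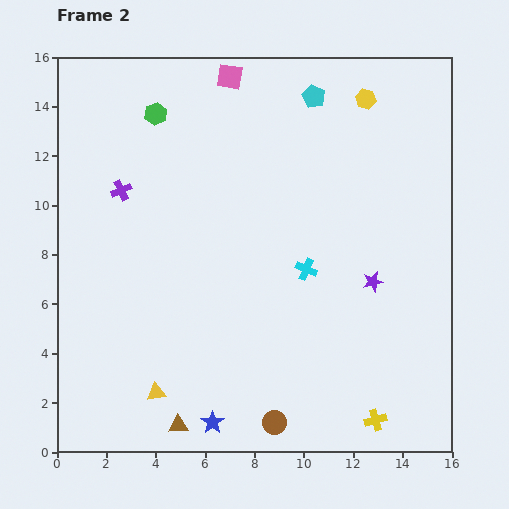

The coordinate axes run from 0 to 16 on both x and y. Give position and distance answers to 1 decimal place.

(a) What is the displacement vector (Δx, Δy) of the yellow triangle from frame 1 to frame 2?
(2.6, -1.0)

The yellow triangle was at (1.4, 3.4) in frame 1 and (4.0, 2.4) in frame 2.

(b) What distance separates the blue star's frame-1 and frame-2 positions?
3.8

The blue star moved from (4.2, 4.4) to (6.3, 1.2), a distance of √(2.1² + 3.2²) ≈ 3.8.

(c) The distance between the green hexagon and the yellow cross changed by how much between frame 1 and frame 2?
+1.1

Distance in frame 1: 14.2. Distance in frame 2: 15.3.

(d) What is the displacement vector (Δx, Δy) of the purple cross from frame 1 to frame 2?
(-1.1, -2.0)

The purple cross was at (3.7, 12.6) in frame 1 and (2.6, 10.6) in frame 2.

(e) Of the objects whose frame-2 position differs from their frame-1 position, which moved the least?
the brown triangle

(moved 1.2)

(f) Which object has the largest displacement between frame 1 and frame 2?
the purple star

(moved 5.3; next 4.7)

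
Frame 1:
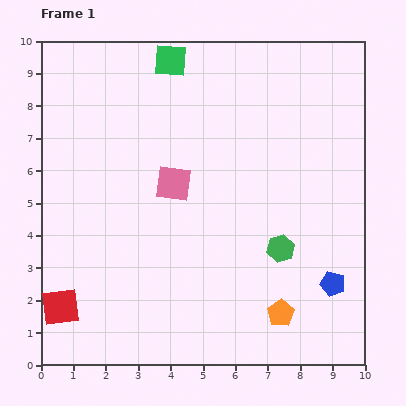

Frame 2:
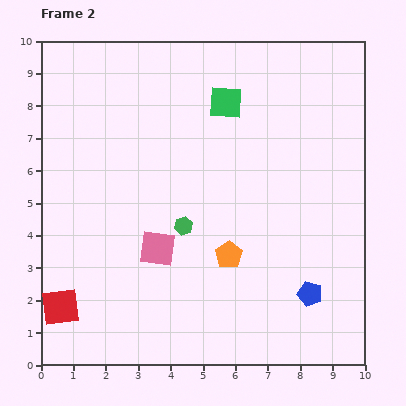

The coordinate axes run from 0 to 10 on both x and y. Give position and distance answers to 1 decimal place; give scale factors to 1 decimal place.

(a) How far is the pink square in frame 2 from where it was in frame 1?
2.1

The pink square moved from (4.1, 5.6) to (3.6, 3.6), a distance of √(0.5² + 2.0²) ≈ 2.1.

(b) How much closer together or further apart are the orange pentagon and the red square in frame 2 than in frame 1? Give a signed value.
-1.4

Distance in frame 1: 6.8. Distance in frame 2: 5.4.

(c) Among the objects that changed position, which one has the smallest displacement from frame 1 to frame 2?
the blue pentagon

(moved 0.8)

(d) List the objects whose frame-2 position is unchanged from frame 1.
the red square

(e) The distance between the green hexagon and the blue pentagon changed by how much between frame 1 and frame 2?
+2.5

Distance in frame 1: 1.9. Distance in frame 2: 4.4.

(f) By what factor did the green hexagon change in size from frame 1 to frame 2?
0.7×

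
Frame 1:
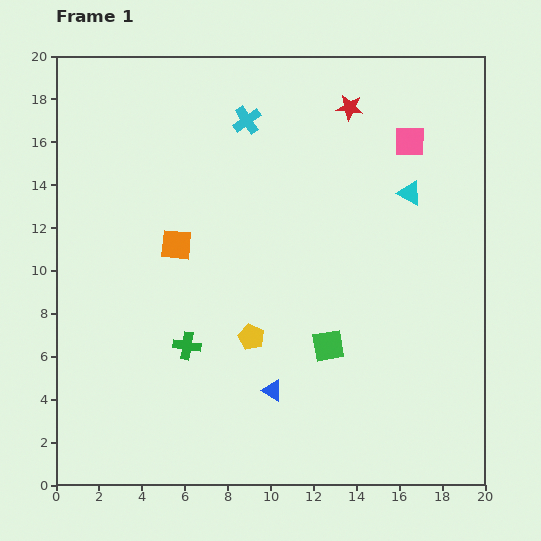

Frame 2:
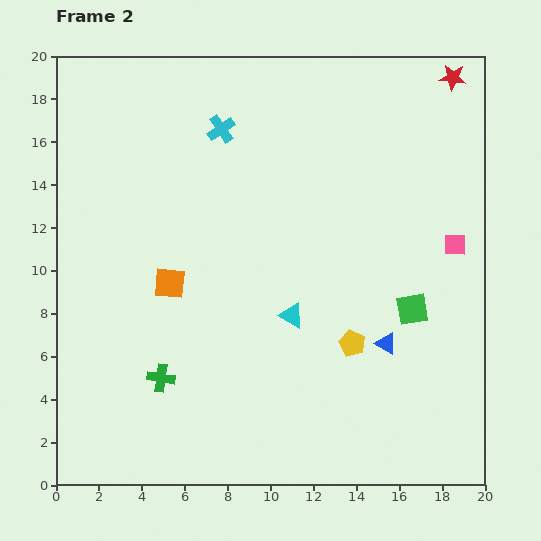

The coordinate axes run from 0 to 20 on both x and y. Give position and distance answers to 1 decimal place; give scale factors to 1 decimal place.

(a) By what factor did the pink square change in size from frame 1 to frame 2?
0.7×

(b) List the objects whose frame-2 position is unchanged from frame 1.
none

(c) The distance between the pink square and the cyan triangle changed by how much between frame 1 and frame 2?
+5.9

Distance in frame 1: 2.4. Distance in frame 2: 8.3.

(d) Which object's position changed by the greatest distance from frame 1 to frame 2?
the cyan triangle

(moved 7.9; next 5.7)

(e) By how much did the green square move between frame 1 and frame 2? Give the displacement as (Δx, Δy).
(3.9, 1.7)

The green square was at (12.7, 6.5) in frame 1 and (16.6, 8.2) in frame 2.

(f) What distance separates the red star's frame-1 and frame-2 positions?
5.0

The red star moved from (13.7, 17.6) to (18.5, 19.0), a distance of √(4.8² + 1.4²) ≈ 5.0.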